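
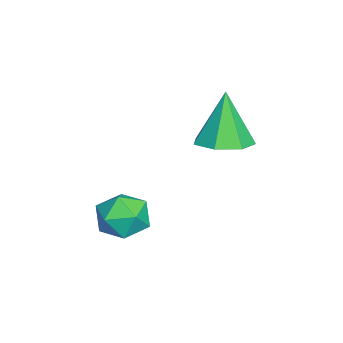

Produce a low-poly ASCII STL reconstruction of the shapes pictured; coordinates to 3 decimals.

solid 
facet normal -0.407 0.912 -0.045
outer loop
vertex 3.971 1.626 -1.791
vertex 3.26 1.309 -1.791
vertex 3.602 1.495 -1.118
endloop
endfacet
facet normal 0.218 0.929 0.300
outer loop
vertex 3.971 1.626 -1.791
vertex 3.602 1.495 -1.118
vertex 4.362 1.338 -1.183
endloop
endfacet
facet normal 0.721 0.678 -0.142
outer loop
vertex 3.971 1.626 -1.791
vertex 4.362 1.338 -1.183
vertex 4.488 1.054 -1.897
endloop
endfacet
facet normal 0.405 0.507 -0.760
outer loop
vertex 3.971 1.626 -1.791
vertex 4.488 1.054 -1.897
vertex 3.807 1.036 -2.272
endloop
endfacet
facet normal -0.291 0.652 -0.700
outer loop
vertex 3.971 1.626 -1.791
vertex 3.807 1.036 -2.272
vertex 3.26 1.309 -1.791
endloop
endfacet
facet normal 0.174 0.486 0.857
outer loop
vertex 4.362 1.338 -1.183
vertex 3.602 1.495 -1.118
vertex 3.893 0.844 -0.808
endloop
endfacet
facet normal -0.837 0.459 0.298
outer loop
vertex 3.602 1.495 -1.118
vertex 3.26 1.309 -1.791
vertex 3.212 0.826 -1.183
endloop
endfacet
facet normal -0.649 0.039 -0.760
outer loop
vertex 3.26 1.309 -1.791
vertex 3.807 1.036 -2.272
vertex 3.338 0.542 -1.897
endloop
endfacet
facet normal 0.477 -0.195 -0.857
outer loop
vertex 3.807 1.036 -2.272
vertex 4.488 1.054 -1.897
vertex 4.098 0.385 -1.962
endloop
endfacet
facet normal 0.987 0.081 0.142
outer loop
vertex 4.488 1.054 -1.897
vertex 4.362 1.338 -1.183
vertex 4.44 0.571 -1.289
endloop
endfacet
facet normal -0.405 -0.507 0.760
outer loop
vertex 3.729 0.254 -1.289
vertex 3.893 0.844 -0.808
vertex 3.212 0.826 -1.183
endloop
endfacet
facet normal -0.721 -0.678 0.142
outer loop
vertex 3.729 0.254 -1.289
vertex 3.212 0.826 -1.183
vertex 3.338 0.542 -1.897
endloop
endfacet
facet normal -0.218 -0.929 -0.300
outer loop
vertex 3.729 0.254 -1.289
vertex 3.338 0.542 -1.897
vertex 4.098 0.385 -1.962
endloop
endfacet
facet normal 0.407 -0.912 0.045
outer loop
vertex 3.729 0.254 -1.289
vertex 4.098 0.385 -1.962
vertex 4.44 0.571 -1.289
endloop
endfacet
facet normal 0.291 -0.652 0.700
outer loop
vertex 3.729 0.254 -1.289
vertex 4.44 0.571 -1.289
vertex 3.893 0.844 -0.808
endloop
endfacet
facet normal -0.477 0.195 0.857
outer loop
vertex 3.212 0.826 -1.183
vertex 3.893 0.844 -0.808
vertex 3.602 1.495 -1.118
endloop
endfacet
facet normal -0.987 -0.081 -0.142
outer loop
vertex 3.338 0.542 -1.897
vertex 3.212 0.826 -1.183
vertex 3.26 1.309 -1.791
endloop
endfacet
facet normal -0.174 -0.486 -0.857
outer loop
vertex 4.098 0.385 -1.962
vertex 3.338 0.542 -1.897
vertex 3.807 1.036 -2.272
endloop
endfacet
facet normal 0.837 -0.459 -0.298
outer loop
vertex 4.44 0.571 -1.289
vertex 4.098 0.385 -1.962
vertex 4.488 1.054 -1.897
endloop
endfacet
facet normal 0.649 -0.039 0.760
outer loop
vertex 3.893 0.844 -0.808
vertex 4.44 0.571 -1.289
vertex 4.362 1.338 -1.183
endloop
endfacet
facet normal 0.288 -0.000 -0.958
outer loop
vertex 3.055 3.122 0.53
vertex 2.306 3.291 0.305
vertex 2.899 3.797 0.483
endloop
endfacet
facet normal 0.736 0.215 0.642
outer loop
vertex 3.055 3.122 0.53
vertex 2.899 3.797 0.483
vertex 1.834 3.289 1.875
endloop
endfacet
facet normal 0.287 0.001 -0.958
outer loop
vertex 2.899 3.797 0.483
vertex 2.306 3.291 0.305
vertex 2.296 4.091 0.303
endloop
endfacet
facet normal 0.255 0.829 0.498
outer loop
vertex 2.899 3.797 0.483
vertex 2.296 4.091 0.303
vertex 1.834 3.289 1.875
endloop
endfacet
facet normal 0.289 0.001 -0.957
outer loop
vertex 2.296 4.091 0.303
vertex 2.306 3.291 0.305
vertex 1.701 3.782 0.123
endloop
endfacet
facet normal -0.507 0.819 0.269
outer loop
vertex 2.296 4.091 0.303
vertex 1.701 3.782 0.123
vertex 1.834 3.289 1.875
endloop
endfacet
facet normal 0.288 -0.000 -0.958
outer loop
vertex 1.701 3.782 0.123
vertex 2.306 3.291 0.305
vertex 1.561 3.103 0.081
endloop
endfacet
facet normal -0.973 0.193 0.128
outer loop
vertex 1.701 3.782 0.123
vertex 1.561 3.103 0.081
vertex 1.834 3.289 1.875
endloop
endfacet
facet normal 0.288 0.001 -0.958
outer loop
vertex 1.561 3.103 0.081
vertex 2.306 3.291 0.305
vertex 1.982 2.566 0.207
endloop
endfacet
facet normal -0.794 -0.580 0.181
outer loop
vertex 1.561 3.103 0.081
vertex 1.982 2.566 0.207
vertex 1.834 3.289 1.875
endloop
endfacet
facet normal 0.288 0.001 -0.958
outer loop
vertex 1.982 2.566 0.207
vertex 2.306 3.291 0.305
vertex 2.647 2.574 0.407
endloop
endfacet
facet normal -0.106 -0.916 0.388
outer loop
vertex 1.982 2.566 0.207
vertex 2.647 2.574 0.407
vertex 1.834 3.289 1.875
endloop
endfacet
facet normal 0.288 0.001 -0.958
outer loop
vertex 2.647 2.574 0.407
vertex 2.306 3.291 0.305
vertex 3.055 3.122 0.53
endloop
endfacet
facet normal 0.576 -0.562 0.593
outer loop
vertex 2.647 2.574 0.407
vertex 3.055 3.122 0.53
vertex 1.834 3.289 1.875
endloop
endfacet

endsolid


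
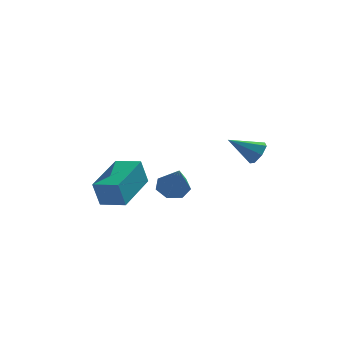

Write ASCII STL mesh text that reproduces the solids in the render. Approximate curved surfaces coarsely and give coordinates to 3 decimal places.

solid 
facet normal -0.866 0.465 -0.184
outer loop
vertex -3.727 1.312 -0.096
vertex -2.828 3.122 0.249
vertex -3.455 1.385 -1.19
endloop
endfacet
facet normal -0.439 -0.883 -0.168
outer loop
vertex -2.512 0.878 -0.989
vertex -3.727 1.312 -0.096
vertex -3.455 1.385 -1.19
endloop
endfacet
facet normal -0.866 0.465 -0.184
outer loop
vertex -3.455 1.385 -1.19
vertex -2.828 3.122 0.249
vertex -2.556 3.195 -0.845
endloop
endfacet
facet normal 0.241 0.065 -0.968
outer loop
vertex -2.556 3.195 -0.845
vertex -2.512 0.878 -0.989
vertex -3.455 1.385 -1.19
endloop
endfacet
facet normal -0.241 -0.065 0.968
outer loop
vertex -3.727 1.312 -0.096
vertex -1.885 2.615 0.45
vertex -2.828 3.122 0.249
endloop
endfacet
facet normal -0.439 -0.883 -0.168
outer loop
vertex -2.784 0.805 0.105
vertex -3.727 1.312 -0.096
vertex -2.512 0.878 -0.989
endloop
endfacet
facet normal -0.241 -0.065 0.968
outer loop
vertex -2.784 0.805 0.105
vertex -1.885 2.615 0.45
vertex -3.727 1.312 -0.096
endloop
endfacet
facet normal 0.439 0.883 0.168
outer loop
vertex -2.828 3.122 0.249
vertex -1.885 2.615 0.45
vertex -2.556 3.195 -0.845
endloop
endfacet
facet normal 0.241 0.065 -0.968
outer loop
vertex -1.613 2.688 -0.644
vertex -2.512 0.878 -0.989
vertex -2.556 3.195 -0.845
endloop
endfacet
facet normal 0.439 0.883 0.168
outer loop
vertex -2.556 3.195 -0.845
vertex -1.885 2.615 0.45
vertex -1.613 2.688 -0.644
endloop
endfacet
facet normal 0.866 -0.465 0.184
outer loop
vertex -1.613 2.688 -0.644
vertex -2.784 0.805 0.105
vertex -2.512 0.878 -0.989
endloop
endfacet
facet normal 0.866 -0.465 0.184
outer loop
vertex -1.885 2.615 0.45
vertex -2.784 0.805 0.105
vertex -1.613 2.688 -0.644
endloop
endfacet
facet normal -0.124 0.559 -0.820
outer loop
vertex -0.333 0.131 0.721
vertex -0.822 -0.266 0.524
vertex -0.858 0.276 0.899
endloop
endfacet
facet normal 0.400 0.524 0.752
outer loop
vertex -0.333 0.131 0.721
vertex -0.858 0.276 0.899
vertex -0.638 -1.094 1.736
endloop
endfacet
facet normal -0.124 0.559 -0.820
outer loop
vertex -0.858 0.276 0.899
vertex -0.822 -0.266 0.524
vertex -1.356 0.013 0.795
endloop
endfacet
facet normal -0.397 0.431 0.810
outer loop
vertex -0.858 0.276 0.899
vertex -1.356 0.013 0.795
vertex -0.638 -1.094 1.736
endloop
endfacet
facet normal -0.124 0.559 -0.820
outer loop
vertex -1.356 0.013 0.795
vertex -0.822 -0.266 0.524
vertex -1.452 -0.46 0.487
endloop
endfacet
facet normal -0.861 -0.143 0.488
outer loop
vertex -1.356 0.013 0.795
vertex -1.452 -0.46 0.487
vertex -0.638 -1.094 1.736
endloop
endfacet
facet normal -0.124 0.560 -0.819
outer loop
vertex -1.452 -0.46 0.487
vertex -0.822 -0.266 0.524
vertex -1.074 -0.787 0.206
endloop
endfacet
facet normal -0.642 -0.767 0.029
outer loop
vertex -1.452 -0.46 0.487
vertex -1.074 -0.787 0.206
vertex -0.638 -1.094 1.736
endloop
endfacet
facet normal -0.124 0.560 -0.819
outer loop
vertex -1.074 -0.787 0.206
vertex -0.822 -0.266 0.524
vertex -0.507 -0.721 0.165
endloop
endfacet
facet normal 0.097 -0.970 -0.222
outer loop
vertex -1.074 -0.787 0.206
vertex -0.507 -0.721 0.165
vertex -0.638 -1.094 1.736
endloop
endfacet
facet normal -0.125 0.560 -0.819
outer loop
vertex -0.507 -0.721 0.165
vertex -0.822 -0.266 0.524
vertex -0.177 -0.312 0.394
endloop
endfacet
facet normal 0.796 -0.600 -0.076
outer loop
vertex -0.507 -0.721 0.165
vertex -0.177 -0.312 0.394
vertex -0.638 -1.094 1.736
endloop
endfacet
facet normal -0.125 0.560 -0.819
outer loop
vertex -0.177 -0.312 0.394
vertex -0.822 -0.266 0.524
vertex -0.333 0.131 0.721
endloop
endfacet
facet normal 0.932 0.064 0.357
outer loop
vertex -0.177 -0.312 0.394
vertex -0.333 0.131 0.721
vertex -0.638 -1.094 1.736
endloop
endfacet
facet normal 0.845 -0.033 -0.533
outer loop
vertex 2.398 -1.637 3.143
vertex 2.127 -1.451 2.702
vertex 2.385 -1.163 3.093
endloop
endfacet
facet normal 0.189 0.108 0.976
outer loop
vertex 2.398 -1.637 3.143
vertex 2.385 -1.163 3.093
vertex 1.053 -1.409 3.378
endloop
endfacet
facet normal 0.846 -0.034 -0.533
outer loop
vertex 2.385 -1.163 3.093
vertex 2.127 -1.451 2.702
vertex 2.178 -0.906 2.748
endloop
endfacet
facet normal -0.018 0.797 0.604
outer loop
vertex 2.385 -1.163 3.093
vertex 2.178 -0.906 2.748
vertex 1.053 -1.409 3.378
endloop
endfacet
facet normal 0.846 -0.034 -0.532
outer loop
vertex 2.178 -0.906 2.748
vertex 2.127 -1.451 2.702
vertex 1.933 -1.059 2.368
endloop
endfacet
facet normal -0.442 0.894 -0.075
outer loop
vertex 2.178 -0.906 2.748
vertex 1.933 -1.059 2.368
vertex 1.053 -1.409 3.378
endloop
endfacet
facet normal 0.846 -0.035 -0.532
outer loop
vertex 1.933 -1.059 2.368
vertex 2.127 -1.451 2.702
vertex 1.834 -1.508 2.24
endloop
endfacet
facet normal -0.766 0.327 -0.554
outer loop
vertex 1.933 -1.059 2.368
vertex 1.834 -1.508 2.24
vertex 1.053 -1.409 3.378
endloop
endfacet
facet normal 0.846 -0.033 -0.532
outer loop
vertex 1.834 -1.508 2.24
vertex 2.127 -1.451 2.702
vertex 1.956 -1.914 2.459
endloop
endfacet
facet normal -0.744 -0.476 -0.469
outer loop
vertex 1.834 -1.508 2.24
vertex 1.956 -1.914 2.459
vertex 1.053 -1.409 3.378
endloop
endfacet
facet normal 0.846 -0.033 -0.533
outer loop
vertex 1.956 -1.914 2.459
vertex 2.127 -1.451 2.702
vertex 2.207 -1.972 2.861
endloop
endfacet
facet normal -0.394 -0.912 0.114
outer loop
vertex 1.956 -1.914 2.459
vertex 2.207 -1.972 2.861
vertex 1.053 -1.409 3.378
endloop
endfacet
facet normal 0.845 -0.033 -0.533
outer loop
vertex 2.207 -1.972 2.861
vertex 2.127 -1.451 2.702
vertex 2.398 -1.637 3.143
endloop
endfacet
facet normal 0.022 -0.651 0.759
outer loop
vertex 2.207 -1.972 2.861
vertex 2.398 -1.637 3.143
vertex 1.053 -1.409 3.378
endloop
endfacet

endsolid


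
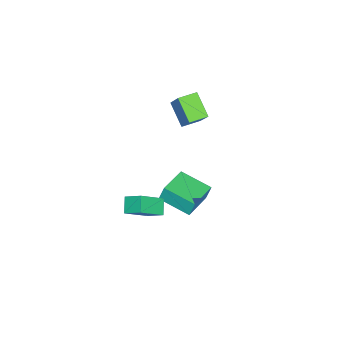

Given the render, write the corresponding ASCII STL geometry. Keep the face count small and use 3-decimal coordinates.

solid 
facet normal -0.679 0.729 0.087
outer loop
vertex -5.066 -0.733 3.444
vertex -4.001 0.07 5.027
vertex -4.186 0.214 2.371
endloop
endfacet
facet normal -0.515 -0.388 -0.765
outer loop
vertex -3.419 -0.61 2.273
vertex -5.066 -0.733 3.444
vertex -4.186 0.214 2.371
endloop
endfacet
facet normal -0.679 0.729 0.087
outer loop
vertex -4.186 0.214 2.371
vertex -4.001 0.07 5.027
vertex -3.121 1.017 3.954
endloop
endfacet
facet normal 0.524 0.564 -0.638
outer loop
vertex -3.121 1.017 3.954
vertex -3.419 -0.61 2.273
vertex -4.186 0.214 2.371
endloop
endfacet
facet normal -0.524 -0.564 0.638
outer loop
vertex -5.066 -0.733 3.444
vertex -3.234 -0.754 4.929
vertex -4.001 0.07 5.027
endloop
endfacet
facet normal -0.515 -0.388 -0.765
outer loop
vertex -4.299 -1.557 3.346
vertex -5.066 -0.733 3.444
vertex -3.419 -0.61 2.273
endloop
endfacet
facet normal -0.524 -0.564 0.638
outer loop
vertex -4.299 -1.557 3.346
vertex -3.234 -0.754 4.929
vertex -5.066 -0.733 3.444
endloop
endfacet
facet normal 0.515 0.388 0.765
outer loop
vertex -4.001 0.07 5.027
vertex -3.234 -0.754 4.929
vertex -3.121 1.017 3.954
endloop
endfacet
facet normal 0.524 0.564 -0.638
outer loop
vertex -2.354 0.193 3.856
vertex -3.419 -0.61 2.273
vertex -3.121 1.017 3.954
endloop
endfacet
facet normal 0.515 0.388 0.765
outer loop
vertex -3.121 1.017 3.954
vertex -3.234 -0.754 4.929
vertex -2.354 0.193 3.856
endloop
endfacet
facet normal 0.679 -0.729 -0.087
outer loop
vertex -2.354 0.193 3.856
vertex -4.299 -1.557 3.346
vertex -3.419 -0.61 2.273
endloop
endfacet
facet normal 0.679 -0.729 -0.087
outer loop
vertex -3.234 -0.754 4.929
vertex -4.299 -1.557 3.346
vertex -2.354 0.193 3.856
endloop
endfacet
facet normal -0.979 0.147 -0.139
outer loop
vertex -2.173 -0.208 -0.505
vertex -1.82 1.663 -1.011
vertex -2.078 -0.487 -1.471
endloop
endfacet
facet normal -0.179 -0.950 0.257
outer loop
vertex -0.1 -0.783 -1.189
vertex -2.173 -0.208 -0.505
vertex -2.078 -0.487 -1.471
endloop
endfacet
facet normal -0.979 0.147 -0.139
outer loop
vertex -2.078 -0.487 -1.471
vertex -1.82 1.663 -1.011
vertex -1.725 1.385 -1.977
endloop
endfacet
facet normal 0.095 -0.276 -0.956
outer loop
vertex -1.725 1.385 -1.977
vertex -0.1 -0.783 -1.189
vertex -2.078 -0.487 -1.471
endloop
endfacet
facet normal -0.095 0.277 0.956
outer loop
vertex -2.173 -0.208 -0.505
vertex 0.158 1.367 -0.729
vertex -1.82 1.663 -1.011
endloop
endfacet
facet normal -0.179 -0.950 0.256
outer loop
vertex -0.195 -0.505 -0.223
vertex -2.173 -0.208 -0.505
vertex -0.1 -0.783 -1.189
endloop
endfacet
facet normal -0.095 0.276 0.956
outer loop
vertex -0.195 -0.505 -0.223
vertex 0.158 1.367 -0.729
vertex -2.173 -0.208 -0.505
endloop
endfacet
facet normal 0.179 0.950 -0.256
outer loop
vertex -1.82 1.663 -1.011
vertex 0.158 1.367 -0.729
vertex -1.725 1.385 -1.977
endloop
endfacet
facet normal 0.095 -0.277 -0.956
outer loop
vertex 0.253 1.088 -1.695
vertex -0.1 -0.783 -1.189
vertex -1.725 1.385 -1.977
endloop
endfacet
facet normal 0.179 0.950 -0.257
outer loop
vertex -1.725 1.385 -1.977
vertex 0.158 1.367 -0.729
vertex 0.253 1.088 -1.695
endloop
endfacet
facet normal 0.979 -0.147 0.139
outer loop
vertex 0.253 1.088 -1.695
vertex -0.195 -0.505 -0.223
vertex -0.1 -0.783 -1.189
endloop
endfacet
facet normal 0.979 -0.147 0.139
outer loop
vertex 0.158 1.367 -0.729
vertex -0.195 -0.505 -0.223
vertex 0.253 1.088 -1.695
endloop
endfacet
facet normal -0.648 0.445 -0.618
outer loop
vertex 1.961 0.24 1.205
vertex 2.727 0.482 0.576
vertex 1.821 -0.71 0.668
endloop
endfacet
facet normal -0.751 -0.238 0.616
outer loop
vertex 3.033 -1.542 1.824
vertex 1.961 0.24 1.205
vertex 1.821 -0.71 0.668
endloop
endfacet
facet normal -0.648 0.445 -0.618
outer loop
vertex 1.821 -0.71 0.668
vertex 2.727 0.482 0.576
vertex 2.587 -0.467 0.039
endloop
endfacet
facet normal -0.127 -0.863 -0.488
outer loop
vertex 2.587 -0.467 0.039
vertex 3.033 -1.542 1.824
vertex 1.821 -0.71 0.668
endloop
endfacet
facet normal 0.128 0.864 0.488
outer loop
vertex 1.961 0.24 1.205
vertex 3.939 -0.35 1.732
vertex 2.727 0.482 0.576
endloop
endfacet
facet normal -0.751 -0.238 0.616
outer loop
vertex 3.173 -0.593 2.361
vertex 1.961 0.24 1.205
vertex 3.033 -1.542 1.824
endloop
endfacet
facet normal 0.127 0.863 0.489
outer loop
vertex 3.173 -0.593 2.361
vertex 3.939 -0.35 1.732
vertex 1.961 0.24 1.205
endloop
endfacet
facet normal 0.751 0.238 -0.616
outer loop
vertex 2.727 0.482 0.576
vertex 3.939 -0.35 1.732
vertex 2.587 -0.467 0.039
endloop
endfacet
facet normal -0.128 -0.863 -0.488
outer loop
vertex 3.799 -1.3 1.195
vertex 3.033 -1.542 1.824
vertex 2.587 -0.467 0.039
endloop
endfacet
facet normal 0.751 0.238 -0.616
outer loop
vertex 2.587 -0.467 0.039
vertex 3.939 -0.35 1.732
vertex 3.799 -1.3 1.195
endloop
endfacet
facet normal 0.648 -0.445 0.618
outer loop
vertex 3.799 -1.3 1.195
vertex 3.173 -0.593 2.361
vertex 3.033 -1.542 1.824
endloop
endfacet
facet normal 0.648 -0.445 0.618
outer loop
vertex 3.939 -0.35 1.732
vertex 3.173 -0.593 2.361
vertex 3.799 -1.3 1.195
endloop
endfacet

endsolid


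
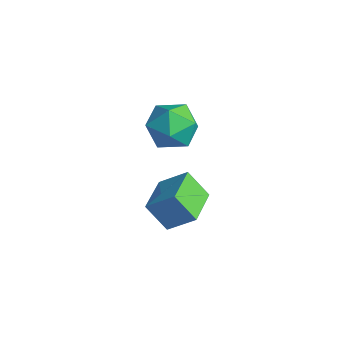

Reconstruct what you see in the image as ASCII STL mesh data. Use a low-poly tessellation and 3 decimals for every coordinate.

solid 
facet normal -0.536 -0.333 0.776
outer loop
vertex -2.077 0.942 -0.821
vertex -3.165 2.328 -0.978
vertex -2.921 0.176 -1.733
endloop
endfacet
facet normal 0.615 -0.783 0.089
outer loop
vertex -2.155 0.652 -2.842
vertex -2.077 0.942 -0.821
vertex -2.921 0.176 -1.733
endloop
endfacet
facet normal -0.536 -0.333 0.776
outer loop
vertex -2.921 0.176 -1.733
vertex -3.165 2.328 -0.978
vertex -4.01 1.562 -1.89
endloop
endfacet
facet normal -0.578 -0.525 -0.625
outer loop
vertex -4.01 1.562 -1.89
vertex -2.155 0.652 -2.842
vertex -2.921 0.176 -1.733
endloop
endfacet
facet normal 0.578 0.525 0.625
outer loop
vertex -2.077 0.942 -0.821
vertex -2.399 2.804 -2.087
vertex -3.165 2.328 -0.978
endloop
endfacet
facet normal 0.615 -0.784 0.089
outer loop
vertex -1.31 1.418 -1.93
vertex -2.077 0.942 -0.821
vertex -2.155 0.652 -2.842
endloop
endfacet
facet normal 0.578 0.525 0.625
outer loop
vertex -1.31 1.418 -1.93
vertex -2.399 2.804 -2.087
vertex -2.077 0.942 -0.821
endloop
endfacet
facet normal -0.615 0.784 -0.088
outer loop
vertex -3.165 2.328 -0.978
vertex -2.399 2.804 -2.087
vertex -4.01 1.562 -1.89
endloop
endfacet
facet normal -0.578 -0.525 -0.625
outer loop
vertex -3.243 2.038 -2.999
vertex -2.155 0.652 -2.842
vertex -4.01 1.562 -1.89
endloop
endfacet
facet normal -0.615 0.784 -0.089
outer loop
vertex -4.01 1.562 -1.89
vertex -2.399 2.804 -2.087
vertex -3.243 2.038 -2.999
endloop
endfacet
facet normal 0.536 0.333 -0.776
outer loop
vertex -3.243 2.038 -2.999
vertex -1.31 1.418 -1.93
vertex -2.155 0.652 -2.842
endloop
endfacet
facet normal 0.536 0.333 -0.776
outer loop
vertex -2.399 2.804 -2.087
vertex -1.31 1.418 -1.93
vertex -3.243 2.038 -2.999
endloop
endfacet
facet normal -0.446 0.229 0.865
outer loop
vertex -3.506 2.488 2.909
vertex -4.198 1.567 2.796
vertex -3.185 1.466 3.345
endloop
endfacet
facet normal 0.236 0.443 0.865
outer loop
vertex -3.506 2.488 2.909
vertex -3.185 1.466 3.345
vertex -2.413 2.129 2.795
endloop
endfacet
facet normal 0.326 0.891 0.317
outer loop
vertex -3.506 2.488 2.909
vertex -2.413 2.129 2.795
vertex -2.948 2.64 1.907
endloop
endfacet
facet normal -0.300 0.954 -0.022
outer loop
vertex -3.506 2.488 2.909
vertex -2.948 2.64 1.907
vertex -4.052 2.293 1.907
endloop
endfacet
facet normal -0.776 0.545 0.317
outer loop
vertex -3.506 2.488 2.909
vertex -4.052 2.293 1.907
vertex -4.198 1.567 2.796
endloop
endfacet
facet normal 0.646 -0.128 0.752
outer loop
vertex -2.413 2.129 2.795
vertex -3.185 1.466 3.345
vertex -2.428 0.987 2.613
endloop
endfacet
facet normal -0.455 -0.476 0.753
outer loop
vertex -3.185 1.466 3.345
vertex -4.198 1.567 2.796
vertex -3.532 0.64 2.613
endloop
endfacet
facet normal -0.990 0.034 -0.135
outer loop
vertex -4.198 1.567 2.796
vertex -4.052 2.293 1.907
vertex -4.067 1.151 1.725
endloop
endfacet
facet normal -0.219 0.697 -0.683
outer loop
vertex -4.052 2.293 1.907
vertex -2.948 2.64 1.907
vertex -3.295 1.814 1.175
endloop
endfacet
facet normal 0.792 0.596 -0.134
outer loop
vertex -2.948 2.64 1.907
vertex -2.413 2.129 2.795
vertex -2.282 1.713 1.724
endloop
endfacet
facet normal 0.300 -0.954 0.022
outer loop
vertex -2.974 0.792 1.611
vertex -2.428 0.987 2.613
vertex -3.532 0.64 2.613
endloop
endfacet
facet normal -0.326 -0.891 -0.317
outer loop
vertex -2.974 0.792 1.611
vertex -3.532 0.64 2.613
vertex -4.067 1.151 1.725
endloop
endfacet
facet normal -0.236 -0.443 -0.865
outer loop
vertex -2.974 0.792 1.611
vertex -4.067 1.151 1.725
vertex -3.295 1.814 1.175
endloop
endfacet
facet normal 0.446 -0.229 -0.865
outer loop
vertex -2.974 0.792 1.611
vertex -3.295 1.814 1.175
vertex -2.282 1.713 1.724
endloop
endfacet
facet normal 0.776 -0.545 -0.317
outer loop
vertex -2.974 0.792 1.611
vertex -2.282 1.713 1.724
vertex -2.428 0.987 2.613
endloop
endfacet
facet normal 0.219 -0.697 0.683
outer loop
vertex -3.532 0.64 2.613
vertex -2.428 0.987 2.613
vertex -3.185 1.466 3.345
endloop
endfacet
facet normal -0.792 -0.596 0.134
outer loop
vertex -4.067 1.151 1.725
vertex -3.532 0.64 2.613
vertex -4.198 1.567 2.796
endloop
endfacet
facet normal -0.646 0.128 -0.752
outer loop
vertex -3.295 1.814 1.175
vertex -4.067 1.151 1.725
vertex -4.052 2.293 1.907
endloop
endfacet
facet normal 0.455 0.476 -0.753
outer loop
vertex -2.282 1.713 1.724
vertex -3.295 1.814 1.175
vertex -2.948 2.64 1.907
endloop
endfacet
facet normal 0.990 -0.034 0.135
outer loop
vertex -2.428 0.987 2.613
vertex -2.282 1.713 1.724
vertex -2.413 2.129 2.795
endloop
endfacet

endsolid


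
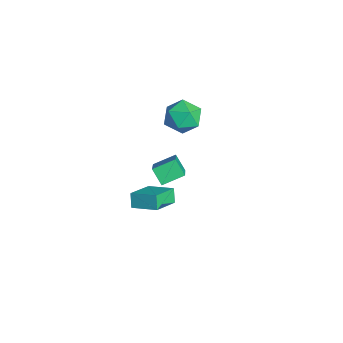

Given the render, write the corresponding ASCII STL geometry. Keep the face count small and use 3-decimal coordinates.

solid 
facet normal -0.514 0.084 0.854
outer loop
vertex -0.433 -1.313 -2.375
vertex 0.533 -0.182 -1.904
vertex -1.501 -0.081 -3.139
endloop
endfacet
facet normal -0.620 -0.724 -0.302
outer loop
vertex -1.033 -0.158 -3.916
vertex -0.433 -1.313 -2.375
vertex -1.501 -0.081 -3.139
endloop
endfacet
facet normal -0.514 0.084 0.854
outer loop
vertex -1.501 -0.081 -3.139
vertex 0.533 -0.182 -1.904
vertex -0.534 1.049 -2.668
endloop
endfacet
facet normal -0.593 0.684 -0.425
outer loop
vertex -0.534 1.049 -2.668
vertex -1.033 -0.158 -3.916
vertex -1.501 -0.081 -3.139
endloop
endfacet
facet normal 0.593 -0.684 0.425
outer loop
vertex -0.433 -1.313 -2.375
vertex 1.001 -0.259 -2.681
vertex 0.533 -0.182 -1.904
endloop
endfacet
facet normal -0.620 -0.724 -0.302
outer loop
vertex 0.034 -1.389 -3.152
vertex -0.433 -1.313 -2.375
vertex -1.033 -0.158 -3.916
endloop
endfacet
facet normal 0.593 -0.684 0.424
outer loop
vertex 0.034 -1.389 -3.152
vertex 1.001 -0.259 -2.681
vertex -0.433 -1.313 -2.375
endloop
endfacet
facet normal 0.620 0.724 0.302
outer loop
vertex 0.533 -0.182 -1.904
vertex 1.001 -0.259 -2.681
vertex -0.534 1.049 -2.668
endloop
endfacet
facet normal -0.594 0.684 -0.424
outer loop
vertex -0.067 0.973 -3.445
vertex -1.033 -0.158 -3.916
vertex -0.534 1.049 -2.668
endloop
endfacet
facet normal 0.620 0.724 0.302
outer loop
vertex -0.534 1.049 -2.668
vertex 1.001 -0.259 -2.681
vertex -0.067 0.973 -3.445
endloop
endfacet
facet normal 0.514 -0.084 -0.853
outer loop
vertex -0.067 0.973 -3.445
vertex 0.034 -1.389 -3.152
vertex -1.033 -0.158 -3.916
endloop
endfacet
facet normal 0.514 -0.084 -0.854
outer loop
vertex 1.001 -0.259 -2.681
vertex 0.034 -1.389 -3.152
vertex -0.067 0.973 -3.445
endloop
endfacet
facet normal -0.645 -0.293 0.706
outer loop
vertex 4.152 -0.118 4.671
vertex 2.548 0.33 3.391
vertex 4.187 -1.292 4.215
endloop
endfacet
facet normal 0.763 -0.214 0.610
outer loop
vertex 4.852 -0.99 3.489
vertex 4.152 -0.118 4.671
vertex 4.187 -1.292 4.215
endloop
endfacet
facet normal -0.645 -0.294 0.705
outer loop
vertex 4.187 -1.292 4.215
vertex 2.548 0.33 3.391
vertex 2.584 -0.844 2.935
endloop
endfacet
facet normal 0.028 -0.932 -0.362
outer loop
vertex 2.584 -0.844 2.935
vertex 4.852 -0.99 3.489
vertex 4.187 -1.292 4.215
endloop
endfacet
facet normal -0.028 0.932 0.362
outer loop
vertex 4.152 -0.118 4.671
vertex 3.213 0.632 2.665
vertex 2.548 0.33 3.391
endloop
endfacet
facet normal 0.763 -0.213 0.610
outer loop
vertex 4.816 0.184 3.945
vertex 4.152 -0.118 4.671
vertex 4.852 -0.99 3.489
endloop
endfacet
facet normal -0.028 0.932 0.362
outer loop
vertex 4.816 0.184 3.945
vertex 3.213 0.632 2.665
vertex 4.152 -0.118 4.671
endloop
endfacet
facet normal -0.763 0.214 -0.610
outer loop
vertex 2.548 0.33 3.391
vertex 3.213 0.632 2.665
vertex 2.584 -0.844 2.935
endloop
endfacet
facet normal 0.028 -0.932 -0.362
outer loop
vertex 3.248 -0.542 2.209
vertex 4.852 -0.99 3.489
vertex 2.584 -0.844 2.935
endloop
endfacet
facet normal -0.764 0.214 -0.609
outer loop
vertex 2.584 -0.844 2.935
vertex 3.213 0.632 2.665
vertex 3.248 -0.542 2.209
endloop
endfacet
facet normal 0.645 0.294 -0.705
outer loop
vertex 3.248 -0.542 2.209
vertex 4.816 0.184 3.945
vertex 4.852 -0.99 3.489
endloop
endfacet
facet normal 0.645 0.293 -0.705
outer loop
vertex 3.213 0.632 2.665
vertex 4.816 0.184 3.945
vertex 3.248 -0.542 2.209
endloop
endfacet
facet normal -0.427 0.892 -0.151
outer loop
vertex -2.746 2.886 0.573
vertex -3.607 2.592 1.27
vertex -2.677 3.109 1.695
endloop
endfacet
facet normal 0.283 0.937 -0.204
outer loop
vertex -2.746 2.886 0.573
vertex -2.677 3.109 1.695
vertex -1.761 2.71 1.133
endloop
endfacet
facet normal 0.495 0.490 -0.717
outer loop
vertex -2.746 2.886 0.573
vertex -1.761 2.71 1.133
vertex -2.126 1.947 0.36
endloop
endfacet
facet normal -0.084 0.167 -0.982
outer loop
vertex -2.746 2.886 0.573
vertex -2.126 1.947 0.36
vertex -3.266 1.873 0.445
endloop
endfacet
facet normal -0.654 0.416 -0.632
outer loop
vertex -2.746 2.886 0.573
vertex -3.266 1.873 0.445
vertex -3.607 2.592 1.27
endloop
endfacet
facet normal 0.565 0.714 0.413
outer loop
vertex -1.761 2.71 1.133
vertex -2.677 3.109 1.695
vertex -2.014 2.307 2.175
endloop
endfacet
facet normal -0.584 0.640 0.499
outer loop
vertex -2.677 3.109 1.695
vertex -3.607 2.592 1.27
vertex -3.154 2.233 2.26
endloop
endfacet
facet normal -0.951 -0.129 -0.281
outer loop
vertex -3.607 2.592 1.27
vertex -3.266 1.873 0.445
vertex -3.519 1.47 1.487
endloop
endfacet
facet normal -0.029 -0.531 -0.847
outer loop
vertex -3.266 1.873 0.445
vertex -2.126 1.947 0.36
vertex -2.603 1.071 0.925
endloop
endfacet
facet normal 0.908 -0.010 -0.419
outer loop
vertex -2.126 1.947 0.36
vertex -1.761 2.71 1.133
vertex -1.673 1.588 1.35
endloop
endfacet
facet normal 0.084 -0.167 0.982
outer loop
vertex -2.534 1.294 2.047
vertex -2.014 2.307 2.175
vertex -3.154 2.233 2.26
endloop
endfacet
facet normal -0.495 -0.490 0.717
outer loop
vertex -2.534 1.294 2.047
vertex -3.154 2.233 2.26
vertex -3.519 1.47 1.487
endloop
endfacet
facet normal -0.283 -0.937 0.204
outer loop
vertex -2.534 1.294 2.047
vertex -3.519 1.47 1.487
vertex -2.603 1.071 0.925
endloop
endfacet
facet normal 0.427 -0.892 0.151
outer loop
vertex -2.534 1.294 2.047
vertex -2.603 1.071 0.925
vertex -1.673 1.588 1.35
endloop
endfacet
facet normal 0.654 -0.416 0.632
outer loop
vertex -2.534 1.294 2.047
vertex -1.673 1.588 1.35
vertex -2.014 2.307 2.175
endloop
endfacet
facet normal 0.029 0.531 0.847
outer loop
vertex -3.154 2.233 2.26
vertex -2.014 2.307 2.175
vertex -2.677 3.109 1.695
endloop
endfacet
facet normal -0.908 0.010 0.419
outer loop
vertex -3.519 1.47 1.487
vertex -3.154 2.233 2.26
vertex -3.607 2.592 1.27
endloop
endfacet
facet normal -0.565 -0.714 -0.413
outer loop
vertex -2.603 1.071 0.925
vertex -3.519 1.47 1.487
vertex -3.266 1.873 0.445
endloop
endfacet
facet normal 0.584 -0.640 -0.499
outer loop
vertex -1.673 1.588 1.35
vertex -2.603 1.071 0.925
vertex -2.126 1.947 0.36
endloop
endfacet
facet normal 0.951 0.129 0.281
outer loop
vertex -2.014 2.307 2.175
vertex -1.673 1.588 1.35
vertex -1.761 2.71 1.133
endloop
endfacet

endsolid


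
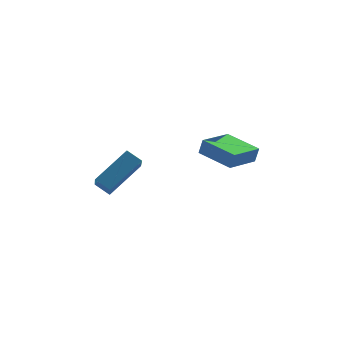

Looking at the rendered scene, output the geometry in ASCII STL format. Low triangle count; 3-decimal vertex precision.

solid 
facet normal -0.615 0.781 0.109
outer loop
vertex 0.733 3.978 -0.555
vertex 2.103 5.112 -0.941
vertex 0.541 3.938 -1.351
endloop
endfacet
facet normal -0.752 -0.623 0.213
outer loop
vertex 1.717 2.448 -1.559
vertex 0.733 3.978 -0.555
vertex 0.541 3.938 -1.351
endloop
endfacet
facet normal -0.615 0.780 0.110
outer loop
vertex 0.541 3.938 -1.351
vertex 2.103 5.112 -0.941
vertex 1.911 5.073 -1.737
endloop
endfacet
facet normal -0.233 -0.049 -0.971
outer loop
vertex 1.911 5.073 -1.737
vertex 1.717 2.448 -1.559
vertex 0.541 3.938 -1.351
endloop
endfacet
facet normal 0.233 0.049 0.971
outer loop
vertex 0.733 3.978 -0.555
vertex 3.279 3.622 -1.149
vertex 2.103 5.112 -0.941
endloop
endfacet
facet normal -0.753 -0.623 0.212
outer loop
vertex 1.909 2.487 -0.763
vertex 0.733 3.978 -0.555
vertex 1.717 2.448 -1.559
endloop
endfacet
facet normal 0.233 0.049 0.971
outer loop
vertex 1.909 2.487 -0.763
vertex 3.279 3.622 -1.149
vertex 0.733 3.978 -0.555
endloop
endfacet
facet normal 0.752 0.624 -0.212
outer loop
vertex 2.103 5.112 -0.941
vertex 3.279 3.622 -1.149
vertex 1.911 5.073 -1.737
endloop
endfacet
facet normal -0.233 -0.049 -0.971
outer loop
vertex 3.087 3.582 -1.945
vertex 1.717 2.448 -1.559
vertex 1.911 5.073 -1.737
endloop
endfacet
facet normal 0.753 0.623 -0.213
outer loop
vertex 1.911 5.073 -1.737
vertex 3.279 3.622 -1.149
vertex 3.087 3.582 -1.945
endloop
endfacet
facet normal 0.615 -0.781 -0.110
outer loop
vertex 3.087 3.582 -1.945
vertex 1.909 2.487 -0.763
vertex 1.717 2.448 -1.559
endloop
endfacet
facet normal 0.616 -0.780 -0.109
outer loop
vertex 3.279 3.622 -1.149
vertex 1.909 2.487 -0.763
vertex 3.087 3.582 -1.945
endloop
endfacet
facet normal -0.721 -0.419 -0.553
outer loop
vertex -3.727 2.317 -2.404
vertex -4.348 2.781 -1.946
vertex -3.601 3.626 -3.559
endloop
endfacet
facet normal 0.690 -0.515 -0.508
outer loop
vertex -2.032 4.539 -2.354
vertex -3.727 2.317 -2.404
vertex -3.601 3.626 -3.559
endloop
endfacet
facet normal -0.720 -0.419 -0.553
outer loop
vertex -3.601 3.626 -3.559
vertex -4.348 2.781 -1.946
vertex -4.222 4.089 -3.102
endloop
endfacet
facet normal 0.072 0.748 -0.660
outer loop
vertex -4.222 4.089 -3.102
vertex -2.032 4.539 -2.354
vertex -3.601 3.626 -3.559
endloop
endfacet
facet normal -0.072 -0.748 0.660
outer loop
vertex -3.727 2.317 -2.404
vertex -2.779 3.694 -0.741
vertex -4.348 2.781 -1.946
endloop
endfacet
facet normal 0.690 -0.515 -0.508
outer loop
vertex -2.158 3.231 -1.198
vertex -3.727 2.317 -2.404
vertex -2.032 4.539 -2.354
endloop
endfacet
facet normal -0.072 -0.748 0.660
outer loop
vertex -2.158 3.231 -1.198
vertex -2.779 3.694 -0.741
vertex -3.727 2.317 -2.404
endloop
endfacet
facet normal -0.690 0.515 0.508
outer loop
vertex -4.348 2.781 -1.946
vertex -2.779 3.694 -0.741
vertex -4.222 4.089 -3.102
endloop
endfacet
facet normal 0.072 0.748 -0.660
outer loop
vertex -2.653 5.003 -1.896
vertex -2.032 4.539 -2.354
vertex -4.222 4.089 -3.102
endloop
endfacet
facet normal -0.690 0.515 0.508
outer loop
vertex -4.222 4.089 -3.102
vertex -2.779 3.694 -0.741
vertex -2.653 5.003 -1.896
endloop
endfacet
facet normal 0.721 0.419 0.553
outer loop
vertex -2.653 5.003 -1.896
vertex -2.158 3.231 -1.198
vertex -2.032 4.539 -2.354
endloop
endfacet
facet normal 0.720 0.419 0.553
outer loop
vertex -2.779 3.694 -0.741
vertex -2.158 3.231 -1.198
vertex -2.653 5.003 -1.896
endloop
endfacet

endsolid


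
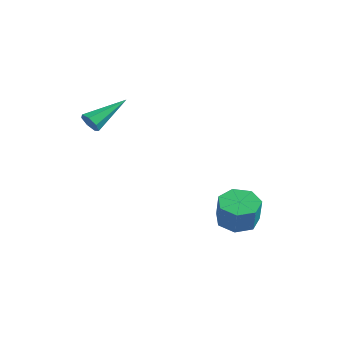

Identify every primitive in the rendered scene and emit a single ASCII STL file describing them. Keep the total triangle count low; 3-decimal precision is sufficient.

solid 
facet normal -0.200 -0.887 -0.416
outer loop
vertex -0.447 -0.693 2.316
vertex -0.898 -0.737 2.627
vertex -0.847 -0.514 2.127
endloop
endfacet
facet normal 0.541 0.478 -0.692
outer loop
vertex -0.447 -0.693 2.316
vertex -0.847 -0.514 2.127
vertex -0.502 1.017 3.453
endloop
endfacet
facet normal -0.199 -0.887 -0.416
outer loop
vertex -0.847 -0.514 2.127
vertex -0.898 -0.737 2.627
vertex -1.286 -0.503 2.314
endloop
endfacet
facet normal -0.279 0.664 -0.694
outer loop
vertex -0.847 -0.514 2.127
vertex -1.286 -0.503 2.314
vertex -0.502 1.017 3.453
endloop
endfacet
facet normal -0.198 -0.887 -0.417
outer loop
vertex -1.286 -0.503 2.314
vertex -0.898 -0.737 2.627
vertex -1.433 -0.669 2.737
endloop
endfacet
facet normal -0.854 0.512 -0.096
outer loop
vertex -1.286 -0.503 2.314
vertex -1.433 -0.669 2.737
vertex -0.502 1.017 3.453
endloop
endfacet
facet normal -0.198 -0.887 -0.417
outer loop
vertex -1.433 -0.669 2.737
vertex -0.898 -0.737 2.627
vertex -1.178 -0.886 3.077
endloop
endfacet
facet normal -0.748 0.138 0.649
outer loop
vertex -1.433 -0.669 2.737
vertex -1.178 -0.886 3.077
vertex -0.502 1.017 3.453
endloop
endfacet
facet normal -0.201 -0.886 -0.419
outer loop
vertex -1.178 -0.886 3.077
vertex -0.898 -0.737 2.627
vertex -0.712 -0.992 3.077
endloop
endfacet
facet normal -0.041 -0.180 0.983
outer loop
vertex -1.178 -0.886 3.077
vertex -0.712 -0.992 3.077
vertex -0.502 1.017 3.453
endloop
endfacet
facet normal -0.201 -0.886 -0.419
outer loop
vertex -0.712 -0.992 3.077
vertex -0.898 -0.737 2.627
vertex -0.387 -0.906 2.739
endloop
endfacet
facet normal 0.731 -0.199 0.653
outer loop
vertex -0.712 -0.992 3.077
vertex -0.387 -0.906 2.739
vertex -0.502 1.017 3.453
endloop
endfacet
facet normal -0.202 -0.886 -0.418
outer loop
vertex -0.387 -0.906 2.739
vertex -0.898 -0.737 2.627
vertex -0.447 -0.693 2.316
endloop
endfacet
facet normal 0.991 0.094 -0.093
outer loop
vertex -0.387 -0.906 2.739
vertex -0.447 -0.693 2.316
vertex -0.502 1.017 3.453
endloop
endfacet
facet normal -0.252 0.211 -0.944
outer loop
vertex 4.415 3.289 -3.36
vertex 3.522 3.351 -3.108
vertex 4.166 4.021 -3.13
endloop
endfacet
facet normal 0.917 0.364 -0.164
outer loop
vertex 4.415 3.289 -3.36
vertex 4.166 4.021 -3.13
vertex 4.751 3.008 -2.105
endloop
endfacet
facet normal 0.917 0.364 -0.164
outer loop
vertex 4.751 3.008 -2.105
vertex 4.166 4.021 -3.13
vertex 4.502 3.74 -1.874
endloop
endfacet
facet normal 0.253 -0.212 0.944
outer loop
vertex 4.751 3.008 -2.105
vertex 4.502 3.74 -1.874
vertex 3.858 3.069 -1.852
endloop
endfacet
facet normal -0.252 0.211 -0.944
outer loop
vertex 4.166 4.021 -3.13
vertex 3.522 3.351 -3.108
vertex 3.432 4.249 -2.883
endloop
endfacet
facet normal 0.331 0.936 0.121
outer loop
vertex 4.166 4.021 -3.13
vertex 3.432 4.249 -2.883
vertex 4.502 3.74 -1.874
endloop
endfacet
facet normal 0.330 0.936 0.122
outer loop
vertex 4.502 3.74 -1.874
vertex 3.432 4.249 -2.883
vertex 3.768 3.967 -1.627
endloop
endfacet
facet normal 0.252 -0.211 0.944
outer loop
vertex 4.502 3.74 -1.874
vertex 3.768 3.967 -1.627
vertex 3.858 3.069 -1.852
endloop
endfacet
facet normal -0.253 0.211 -0.944
outer loop
vertex 3.432 4.249 -2.883
vertex 3.522 3.351 -3.108
vertex 2.766 3.8 -2.805
endloop
endfacet
facet normal -0.505 0.804 0.315
outer loop
vertex 3.432 4.249 -2.883
vertex 2.766 3.8 -2.805
vertex 3.768 3.967 -1.627
endloop
endfacet
facet normal -0.505 0.804 0.315
outer loop
vertex 3.768 3.967 -1.627
vertex 2.766 3.8 -2.805
vertex 3.102 3.518 -1.549
endloop
endfacet
facet normal 0.253 -0.211 0.944
outer loop
vertex 3.768 3.967 -1.627
vertex 3.102 3.518 -1.549
vertex 3.858 3.069 -1.852
endloop
endfacet
facet normal -0.252 0.212 -0.944
outer loop
vertex 2.766 3.8 -2.805
vertex 3.522 3.351 -3.108
vertex 2.669 3.013 -2.956
endloop
endfacet
facet normal -0.960 0.066 0.272
outer loop
vertex 2.766 3.8 -2.805
vertex 2.669 3.013 -2.956
vertex 3.102 3.518 -1.549
endloop
endfacet
facet normal -0.960 0.066 0.272
outer loop
vertex 3.102 3.518 -1.549
vertex 2.669 3.013 -2.956
vertex 3.005 2.731 -1.7
endloop
endfacet
facet normal 0.252 -0.212 0.944
outer loop
vertex 3.102 3.518 -1.549
vertex 3.005 2.731 -1.7
vertex 3.858 3.069 -1.852
endloop
endfacet
facet normal -0.252 0.211 -0.944
outer loop
vertex 2.669 3.013 -2.956
vertex 3.522 3.351 -3.108
vertex 3.215 2.48 -3.221
endloop
endfacet
facet normal -0.693 -0.721 0.023
outer loop
vertex 2.669 3.013 -2.956
vertex 3.215 2.48 -3.221
vertex 3.005 2.731 -1.7
endloop
endfacet
facet normal -0.692 -0.721 0.023
outer loop
vertex 3.005 2.731 -1.7
vertex 3.215 2.48 -3.221
vertex 3.55 2.199 -1.965
endloop
endfacet
facet normal 0.252 -0.212 0.944
outer loop
vertex 3.005 2.731 -1.7
vertex 3.55 2.199 -1.965
vertex 3.858 3.069 -1.852
endloop
endfacet
facet normal -0.252 0.211 -0.944
outer loop
vertex 3.215 2.48 -3.221
vertex 3.522 3.351 -3.108
vertex 3.992 2.603 -3.401
endloop
endfacet
facet normal 0.097 -0.965 -0.242
outer loop
vertex 3.215 2.48 -3.221
vertex 3.992 2.603 -3.401
vertex 3.55 2.199 -1.965
endloop
endfacet
facet normal 0.097 -0.965 -0.242
outer loop
vertex 3.55 2.199 -1.965
vertex 3.992 2.603 -3.401
vertex 4.327 2.322 -2.145
endloop
endfacet
facet normal 0.252 -0.212 0.944
outer loop
vertex 3.55 2.199 -1.965
vertex 4.327 2.322 -2.145
vertex 3.858 3.069 -1.852
endloop
endfacet
facet normal -0.252 0.212 -0.944
outer loop
vertex 3.992 2.603 -3.401
vertex 3.522 3.351 -3.108
vertex 4.415 3.289 -3.36
endloop
endfacet
facet normal 0.814 -0.482 -0.325
outer loop
vertex 3.992 2.603 -3.401
vertex 4.415 3.289 -3.36
vertex 4.327 2.322 -2.145
endloop
endfacet
facet normal 0.813 -0.483 -0.326
outer loop
vertex 4.327 2.322 -2.145
vertex 4.415 3.289 -3.36
vertex 4.751 3.008 -2.105
endloop
endfacet
facet normal 0.253 -0.211 0.944
outer loop
vertex 4.327 2.322 -2.145
vertex 4.751 3.008 -2.105
vertex 3.858 3.069 -1.852
endloop
endfacet

endsolid


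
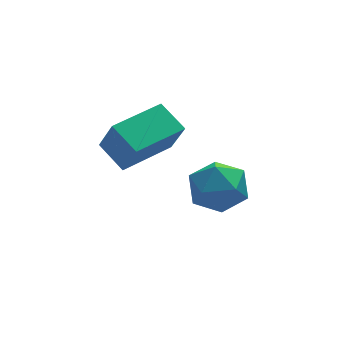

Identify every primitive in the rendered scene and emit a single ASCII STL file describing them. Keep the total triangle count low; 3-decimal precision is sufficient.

solid 
facet normal -0.321 0.557 0.766
outer loop
vertex -1.35 -0.607 1.096
vertex -2.285 -1.002 0.991
vertex -1.606 -1.453 1.604
endloop
endfacet
facet normal 0.370 0.393 0.842
outer loop
vertex -1.35 -0.607 1.096
vertex -1.606 -1.453 1.604
vertex -0.688 -1.379 1.166
endloop
endfacet
facet normal 0.719 0.641 0.270
outer loop
vertex -1.35 -0.607 1.096
vertex -0.688 -1.379 1.166
vertex -0.8 -0.882 0.283
endloop
endfacet
facet normal 0.243 0.957 -0.159
outer loop
vertex -1.35 -0.607 1.096
vertex -0.8 -0.882 0.283
vertex -1.787 -0.649 0.175
endloop
endfacet
facet normal -0.399 0.905 0.148
outer loop
vertex -1.35 -0.607 1.096
vertex -1.787 -0.649 0.175
vertex -2.285 -1.002 0.991
endloop
endfacet
facet normal 0.429 -0.317 0.846
outer loop
vertex -0.688 -1.379 1.166
vertex -1.606 -1.453 1.604
vertex -1.213 -2.251 1.105
endloop
endfacet
facet normal -0.688 -0.053 0.723
outer loop
vertex -1.606 -1.453 1.604
vertex -2.285 -1.002 0.991
vertex -2.2 -2.018 0.997
endloop
endfacet
facet normal -0.815 0.510 -0.277
outer loop
vertex -2.285 -1.002 0.991
vertex -1.787 -0.649 0.175
vertex -2.312 -1.521 0.114
endloop
endfacet
facet normal 0.225 0.594 -0.773
outer loop
vertex -1.787 -0.649 0.175
vertex -0.8 -0.882 0.283
vertex -1.394 -1.447 -0.324
endloop
endfacet
facet normal 0.993 0.083 -0.079
outer loop
vertex -0.8 -0.882 0.283
vertex -0.688 -1.379 1.166
vertex -0.715 -1.898 0.289
endloop
endfacet
facet normal -0.243 -0.957 0.159
outer loop
vertex -1.65 -2.293 0.184
vertex -1.213 -2.251 1.105
vertex -2.2 -2.018 0.997
endloop
endfacet
facet normal -0.719 -0.641 -0.270
outer loop
vertex -1.65 -2.293 0.184
vertex -2.2 -2.018 0.997
vertex -2.312 -1.521 0.114
endloop
endfacet
facet normal -0.370 -0.393 -0.842
outer loop
vertex -1.65 -2.293 0.184
vertex -2.312 -1.521 0.114
vertex -1.394 -1.447 -0.324
endloop
endfacet
facet normal 0.321 -0.557 -0.766
outer loop
vertex -1.65 -2.293 0.184
vertex -1.394 -1.447 -0.324
vertex -0.715 -1.898 0.289
endloop
endfacet
facet normal 0.399 -0.905 -0.148
outer loop
vertex -1.65 -2.293 0.184
vertex -0.715 -1.898 0.289
vertex -1.213 -2.251 1.105
endloop
endfacet
facet normal -0.225 -0.594 0.773
outer loop
vertex -2.2 -2.018 0.997
vertex -1.213 -2.251 1.105
vertex -1.606 -1.453 1.604
endloop
endfacet
facet normal -0.993 -0.083 0.079
outer loop
vertex -2.312 -1.521 0.114
vertex -2.2 -2.018 0.997
vertex -2.285 -1.002 0.991
endloop
endfacet
facet normal -0.429 0.317 -0.846
outer loop
vertex -1.394 -1.447 -0.324
vertex -2.312 -1.521 0.114
vertex -1.787 -0.649 0.175
endloop
endfacet
facet normal 0.688 0.053 -0.723
outer loop
vertex -0.715 -1.898 0.289
vertex -1.394 -1.447 -0.324
vertex -0.8 -0.882 0.283
endloop
endfacet
facet normal 0.815 -0.510 0.277
outer loop
vertex -1.213 -2.251 1.105
vertex -0.715 -1.898 0.289
vertex -0.688 -1.379 1.166
endloop
endfacet
facet normal -0.895 -0.447 -0.004
outer loop
vertex -4.373 -2.868 4.027
vertex -4.829 -1.959 4.543
vertex -4.635 -2.332 2.85
endloop
endfacet
facet normal 0.400 -0.797 -0.452
outer loop
vertex -2.971 -1.501 2.857
vertex -4.373 -2.868 4.027
vertex -4.635 -2.332 2.85
endloop
endfacet
facet normal -0.895 -0.447 -0.004
outer loop
vertex -4.635 -2.332 2.85
vertex -4.829 -1.959 4.543
vertex -5.091 -1.423 3.365
endloop
endfacet
facet normal -0.199 0.406 -0.892
outer loop
vertex -5.091 -1.423 3.365
vertex -2.971 -1.501 2.857
vertex -4.635 -2.332 2.85
endloop
endfacet
facet normal 0.199 -0.406 0.892
outer loop
vertex -4.373 -2.868 4.027
vertex -3.165 -1.128 4.55
vertex -4.829 -1.959 4.543
endloop
endfacet
facet normal 0.400 -0.797 -0.452
outer loop
vertex -2.709 -2.037 4.035
vertex -4.373 -2.868 4.027
vertex -2.971 -1.501 2.857
endloop
endfacet
facet normal 0.198 -0.406 0.892
outer loop
vertex -2.709 -2.037 4.035
vertex -3.165 -1.128 4.55
vertex -4.373 -2.868 4.027
endloop
endfacet
facet normal -0.400 0.797 0.452
outer loop
vertex -4.829 -1.959 4.543
vertex -3.165 -1.128 4.55
vertex -5.091 -1.423 3.365
endloop
endfacet
facet normal -0.199 0.407 -0.892
outer loop
vertex -3.427 -0.592 3.373
vertex -2.971 -1.501 2.857
vertex -5.091 -1.423 3.365
endloop
endfacet
facet normal -0.400 0.797 0.452
outer loop
vertex -5.091 -1.423 3.365
vertex -3.165 -1.128 4.55
vertex -3.427 -0.592 3.373
endloop
endfacet
facet normal 0.895 0.447 0.004
outer loop
vertex -3.427 -0.592 3.373
vertex -2.709 -2.037 4.035
vertex -2.971 -1.501 2.857
endloop
endfacet
facet normal 0.895 0.447 0.004
outer loop
vertex -3.165 -1.128 4.55
vertex -2.709 -2.037 4.035
vertex -3.427 -0.592 3.373
endloop
endfacet

endsolid


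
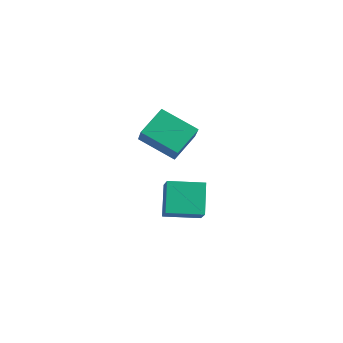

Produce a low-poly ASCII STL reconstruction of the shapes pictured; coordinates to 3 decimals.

solid 
facet normal -0.555 0.452 -0.699
outer loop
vertex 1.455 -1.947 0.621
vertex 2.46 -0.941 0.473
vertex 2.091 -2.731 -0.391
endloop
endfacet
facet normal -0.703 -0.704 0.103
outer loop
vertex 2.74 -3.259 0.427
vertex 1.455 -1.947 0.621
vertex 2.091 -2.731 -0.391
endloop
endfacet
facet normal -0.555 0.452 -0.699
outer loop
vertex 2.091 -2.731 -0.391
vertex 2.46 -0.941 0.473
vertex 3.096 -1.725 -0.539
endloop
endfacet
facet normal 0.445 -0.549 -0.707
outer loop
vertex 3.096 -1.725 -0.539
vertex 2.74 -3.259 0.427
vertex 2.091 -2.731 -0.391
endloop
endfacet
facet normal -0.445 0.549 0.707
outer loop
vertex 1.455 -1.947 0.621
vertex 3.109 -1.469 1.291
vertex 2.46 -0.941 0.473
endloop
endfacet
facet normal -0.703 -0.704 0.103
outer loop
vertex 2.104 -2.475 1.439
vertex 1.455 -1.947 0.621
vertex 2.74 -3.259 0.427
endloop
endfacet
facet normal -0.445 0.549 0.707
outer loop
vertex 2.104 -2.475 1.439
vertex 3.109 -1.469 1.291
vertex 1.455 -1.947 0.621
endloop
endfacet
facet normal 0.703 0.704 -0.103
outer loop
vertex 2.46 -0.941 0.473
vertex 3.109 -1.469 1.291
vertex 3.096 -1.725 -0.539
endloop
endfacet
facet normal 0.445 -0.549 -0.707
outer loop
vertex 3.745 -2.253 0.279
vertex 2.74 -3.259 0.427
vertex 3.096 -1.725 -0.539
endloop
endfacet
facet normal 0.703 0.704 -0.103
outer loop
vertex 3.096 -1.725 -0.539
vertex 3.109 -1.469 1.291
vertex 3.745 -2.253 0.279
endloop
endfacet
facet normal 0.555 -0.452 0.699
outer loop
vertex 3.745 -2.253 0.279
vertex 2.104 -2.475 1.439
vertex 2.74 -3.259 0.427
endloop
endfacet
facet normal 0.555 -0.452 0.699
outer loop
vertex 3.109 -1.469 1.291
vertex 2.104 -2.475 1.439
vertex 3.745 -2.253 0.279
endloop
endfacet
facet normal -0.858 -0.274 0.434
outer loop
vertex -1.863 0.372 0.859
vertex -1.881 1.597 1.596
vertex -2.581 0.983 -0.176
endloop
endfacet
facet normal 0.013 -0.857 -0.515
outer loop
vertex -1.079 1.463 -0.936
vertex -1.863 0.372 0.859
vertex -2.581 0.983 -0.176
endloop
endfacet
facet normal -0.858 -0.273 0.434
outer loop
vertex -2.581 0.983 -0.176
vertex -1.881 1.597 1.596
vertex -2.599 2.209 0.561
endloop
endfacet
facet normal -0.513 0.437 -0.739
outer loop
vertex -2.599 2.209 0.561
vertex -1.079 1.463 -0.936
vertex -2.581 0.983 -0.176
endloop
endfacet
facet normal 0.513 -0.437 0.739
outer loop
vertex -1.863 0.372 0.859
vertex -0.379 2.077 0.836
vertex -1.881 1.597 1.596
endloop
endfacet
facet normal 0.013 -0.857 -0.515
outer loop
vertex -0.361 0.851 0.099
vertex -1.863 0.372 0.859
vertex -1.079 1.463 -0.936
endloop
endfacet
facet normal 0.513 -0.437 0.739
outer loop
vertex -0.361 0.851 0.099
vertex -0.379 2.077 0.836
vertex -1.863 0.372 0.859
endloop
endfacet
facet normal -0.013 0.857 0.516
outer loop
vertex -1.881 1.597 1.596
vertex -0.379 2.077 0.836
vertex -2.599 2.209 0.561
endloop
endfacet
facet normal -0.513 0.437 -0.739
outer loop
vertex -1.097 2.688 -0.199
vertex -1.079 1.463 -0.936
vertex -2.599 2.209 0.561
endloop
endfacet
facet normal -0.013 0.857 0.515
outer loop
vertex -2.599 2.209 0.561
vertex -0.379 2.077 0.836
vertex -1.097 2.688 -0.199
endloop
endfacet
facet normal 0.858 0.274 -0.434
outer loop
vertex -1.097 2.688 -0.199
vertex -0.361 0.851 0.099
vertex -1.079 1.463 -0.936
endloop
endfacet
facet normal 0.858 0.274 -0.434
outer loop
vertex -0.379 2.077 0.836
vertex -0.361 0.851 0.099
vertex -1.097 2.688 -0.199
endloop
endfacet

endsolid


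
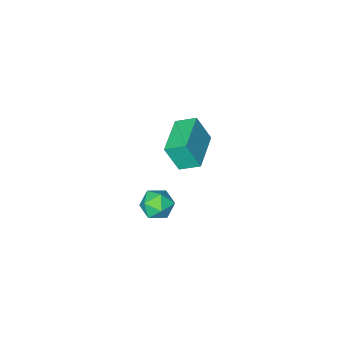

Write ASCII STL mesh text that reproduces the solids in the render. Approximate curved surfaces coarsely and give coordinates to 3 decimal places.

solid 
facet normal -0.725 -0.689 0.010
outer loop
vertex -2.988 -3.449 -1.263
vertex -3.662 -2.732 -0.773
vertex -3.458 -2.974 -2.606
endloop
endfacet
facet normal 0.614 -0.652 -0.445
outer loop
vertex -1.958 -1.548 -2.627
vertex -2.988 -3.449 -1.263
vertex -3.458 -2.974 -2.606
endloop
endfacet
facet normal -0.725 -0.689 0.010
outer loop
vertex -3.458 -2.974 -2.606
vertex -3.662 -2.732 -0.773
vertex -4.133 -2.257 -2.116
endloop
endfacet
facet normal -0.314 0.317 -0.895
outer loop
vertex -4.133 -2.257 -2.116
vertex -1.958 -1.548 -2.627
vertex -3.458 -2.974 -2.606
endloop
endfacet
facet normal 0.314 -0.317 0.895
outer loop
vertex -2.988 -3.449 -1.263
vertex -2.162 -1.306 -0.794
vertex -3.662 -2.732 -0.773
endloop
endfacet
facet normal 0.613 -0.652 -0.446
outer loop
vertex -1.487 -2.023 -1.284
vertex -2.988 -3.449 -1.263
vertex -1.958 -1.548 -2.627
endloop
endfacet
facet normal 0.313 -0.317 0.895
outer loop
vertex -1.487 -2.023 -1.284
vertex -2.162 -1.306 -0.794
vertex -2.988 -3.449 -1.263
endloop
endfacet
facet normal -0.613 0.652 0.446
outer loop
vertex -3.662 -2.732 -0.773
vertex -2.162 -1.306 -0.794
vertex -4.133 -2.257 -2.116
endloop
endfacet
facet normal -0.314 0.317 -0.895
outer loop
vertex -2.632 -0.831 -2.137
vertex -1.958 -1.548 -2.627
vertex -4.133 -2.257 -2.116
endloop
endfacet
facet normal -0.613 0.652 0.445
outer loop
vertex -4.133 -2.257 -2.116
vertex -2.162 -1.306 -0.794
vertex -2.632 -0.831 -2.137
endloop
endfacet
facet normal 0.725 0.689 -0.011
outer loop
vertex -2.632 -0.831 -2.137
vertex -1.487 -2.023 -1.284
vertex -1.958 -1.548 -2.627
endloop
endfacet
facet normal 0.725 0.689 -0.010
outer loop
vertex -2.162 -1.306 -0.794
vertex -1.487 -2.023 -1.284
vertex -2.632 -0.831 -2.137
endloop
endfacet
facet normal -0.995 0.098 0.031
outer loop
vertex 1.457 3.015 1.058
vertex 1.451 2.721 1.789
vertex 1.524 3.498 1.678
endloop
endfacet
facet normal -0.703 0.596 -0.388
outer loop
vertex 1.457 3.015 1.058
vertex 1.524 3.498 1.678
vertex 1.973 3.612 1.04
endloop
endfacet
facet normal -0.337 0.264 -0.904
outer loop
vertex 1.457 3.015 1.058
vertex 1.973 3.612 1.04
vertex 2.177 2.905 0.757
endloop
endfacet
facet normal -0.403 -0.439 -0.803
outer loop
vertex 1.457 3.015 1.058
vertex 2.177 2.905 0.757
vertex 1.855 2.354 1.22
endloop
endfacet
facet normal -0.809 -0.542 -0.225
outer loop
vertex 1.457 3.015 1.058
vertex 1.855 2.354 1.22
vertex 1.451 2.721 1.789
endloop
endfacet
facet normal -0.240 0.971 0.004
outer loop
vertex 1.973 3.612 1.04
vertex 1.524 3.498 1.678
vertex 2.285 3.686 1.76
endloop
endfacet
facet normal -0.712 0.164 0.683
outer loop
vertex 1.524 3.498 1.678
vertex 1.451 2.721 1.789
vertex 1.963 3.135 2.223
endloop
endfacet
facet normal -0.413 -0.870 0.268
outer loop
vertex 1.451 2.721 1.789
vertex 1.855 2.354 1.22
vertex 2.167 2.428 1.94
endloop
endfacet
facet normal 0.246 -0.704 -0.667
outer loop
vertex 1.855 2.354 1.22
vertex 2.177 2.905 0.757
vertex 2.616 2.542 1.302
endloop
endfacet
facet normal 0.352 0.434 -0.829
outer loop
vertex 2.177 2.905 0.757
vertex 1.973 3.612 1.04
vertex 2.689 3.319 1.191
endloop
endfacet
facet normal 0.403 0.439 0.803
outer loop
vertex 2.683 3.025 1.922
vertex 2.285 3.686 1.76
vertex 1.963 3.135 2.223
endloop
endfacet
facet normal 0.337 -0.264 0.904
outer loop
vertex 2.683 3.025 1.922
vertex 1.963 3.135 2.223
vertex 2.167 2.428 1.94
endloop
endfacet
facet normal 0.703 -0.596 0.388
outer loop
vertex 2.683 3.025 1.922
vertex 2.167 2.428 1.94
vertex 2.616 2.542 1.302
endloop
endfacet
facet normal 0.995 -0.098 -0.031
outer loop
vertex 2.683 3.025 1.922
vertex 2.616 2.542 1.302
vertex 2.689 3.319 1.191
endloop
endfacet
facet normal 0.809 0.542 0.225
outer loop
vertex 2.683 3.025 1.922
vertex 2.689 3.319 1.191
vertex 2.285 3.686 1.76
endloop
endfacet
facet normal -0.246 0.704 0.667
outer loop
vertex 1.963 3.135 2.223
vertex 2.285 3.686 1.76
vertex 1.524 3.498 1.678
endloop
endfacet
facet normal -0.352 -0.434 0.829
outer loop
vertex 2.167 2.428 1.94
vertex 1.963 3.135 2.223
vertex 1.451 2.721 1.789
endloop
endfacet
facet normal 0.240 -0.971 -0.004
outer loop
vertex 2.616 2.542 1.302
vertex 2.167 2.428 1.94
vertex 1.855 2.354 1.22
endloop
endfacet
facet normal 0.712 -0.164 -0.683
outer loop
vertex 2.689 3.319 1.191
vertex 2.616 2.542 1.302
vertex 2.177 2.905 0.757
endloop
endfacet
facet normal 0.413 0.870 -0.268
outer loop
vertex 2.285 3.686 1.76
vertex 2.689 3.319 1.191
vertex 1.973 3.612 1.04
endloop
endfacet

endsolid


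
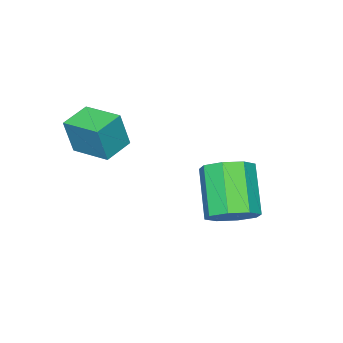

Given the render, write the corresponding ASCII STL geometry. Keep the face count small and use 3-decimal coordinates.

solid 
facet normal 0.482 0.492 -0.725
outer loop
vertex 0.689 1.045 -3.99
vertex 0.072 0.772 -4.585
vertex 0.161 1.484 -4.043
endloop
endfacet
facet normal 0.425 0.593 0.684
outer loop
vertex 0.689 1.045 -3.99
vertex 0.161 1.484 -4.043
vertex -0.275 0.062 -2.539
endloop
endfacet
facet normal 0.425 0.593 0.684
outer loop
vertex -0.275 0.062 -2.539
vertex 0.161 1.484 -4.043
vertex -0.803 0.501 -2.592
endloop
endfacet
facet normal -0.482 -0.492 0.725
outer loop
vertex -0.275 0.062 -2.539
vertex -0.803 0.501 -2.592
vertex -0.892 -0.212 -3.135
endloop
endfacet
facet normal 0.482 0.492 -0.725
outer loop
vertex 0.161 1.484 -4.043
vertex 0.072 0.772 -4.585
vertex -0.419 1.506 -4.414
endloop
endfacet
facet normal -0.242 0.870 0.429
outer loop
vertex 0.161 1.484 -4.043
vertex -0.419 1.506 -4.414
vertex -0.803 0.501 -2.592
endloop
endfacet
facet normal -0.242 0.870 0.429
outer loop
vertex -0.803 0.501 -2.592
vertex -0.419 1.506 -4.414
vertex -1.383 0.523 -2.963
endloop
endfacet
facet normal -0.482 -0.492 0.725
outer loop
vertex -0.803 0.501 -2.592
vertex -1.383 0.523 -2.963
vertex -0.892 -0.212 -3.135
endloop
endfacet
facet normal 0.482 0.492 -0.725
outer loop
vertex -0.419 1.506 -4.414
vertex 0.072 0.772 -4.585
vertex -0.711 1.098 -4.885
endloop
endfacet
facet normal -0.766 0.638 -0.077
outer loop
vertex -0.419 1.506 -4.414
vertex -0.711 1.098 -4.885
vertex -1.383 0.523 -2.963
endloop
endfacet
facet normal -0.766 0.639 -0.077
outer loop
vertex -1.383 0.523 -2.963
vertex -0.711 1.098 -4.885
vertex -1.676 0.115 -3.435
endloop
endfacet
facet normal -0.482 -0.492 0.725
outer loop
vertex -1.383 0.523 -2.963
vertex -1.676 0.115 -3.435
vertex -0.892 -0.212 -3.135
endloop
endfacet
facet normal 0.482 0.491 -0.725
outer loop
vertex -0.711 1.098 -4.885
vertex 0.072 0.772 -4.585
vertex -0.545 0.498 -5.181
endloop
endfacet
facet normal -0.842 0.033 -0.538
outer loop
vertex -0.711 1.098 -4.885
vertex -0.545 0.498 -5.181
vertex -1.676 0.115 -3.435
endloop
endfacet
facet normal -0.842 0.031 -0.539
outer loop
vertex -1.676 0.115 -3.435
vertex -0.545 0.498 -5.181
vertex -1.509 -0.485 -3.73
endloop
endfacet
facet normal -0.482 -0.491 0.725
outer loop
vertex -1.676 0.115 -3.435
vertex -1.509 -0.485 -3.73
vertex -0.892 -0.212 -3.135
endloop
endfacet
facet normal 0.482 0.492 -0.725
outer loop
vertex -0.545 0.498 -5.181
vertex 0.072 0.772 -4.585
vertex -0.017 0.059 -5.128
endloop
endfacet
facet normal -0.425 -0.593 -0.684
outer loop
vertex -0.545 0.498 -5.181
vertex -0.017 0.059 -5.128
vertex -1.509 -0.485 -3.73
endloop
endfacet
facet normal -0.425 -0.593 -0.684
outer loop
vertex -1.509 -0.485 -3.73
vertex -0.017 0.059 -5.128
vertex -0.981 -0.924 -3.677
endloop
endfacet
facet normal -0.482 -0.492 0.725
outer loop
vertex -1.509 -0.485 -3.73
vertex -0.981 -0.924 -3.677
vertex -0.892 -0.212 -3.135
endloop
endfacet
facet normal 0.482 0.492 -0.725
outer loop
vertex -0.017 0.059 -5.128
vertex 0.072 0.772 -4.585
vertex 0.563 0.037 -4.757
endloop
endfacet
facet normal 0.242 -0.870 -0.429
outer loop
vertex -0.017 0.059 -5.128
vertex 0.563 0.037 -4.757
vertex -0.981 -0.924 -3.677
endloop
endfacet
facet normal 0.242 -0.870 -0.429
outer loop
vertex -0.981 -0.924 -3.677
vertex 0.563 0.037 -4.757
vertex -0.401 -0.946 -3.306
endloop
endfacet
facet normal -0.482 -0.492 0.725
outer loop
vertex -0.981 -0.924 -3.677
vertex -0.401 -0.946 -3.306
vertex -0.892 -0.212 -3.135
endloop
endfacet
facet normal 0.482 0.492 -0.725
outer loop
vertex 0.563 0.037 -4.757
vertex 0.072 0.772 -4.585
vertex 0.856 0.445 -4.285
endloop
endfacet
facet normal 0.766 -0.638 0.076
outer loop
vertex 0.563 0.037 -4.757
vertex 0.856 0.445 -4.285
vertex -0.401 -0.946 -3.306
endloop
endfacet
facet normal 0.766 -0.638 0.078
outer loop
vertex -0.401 -0.946 -3.306
vertex 0.856 0.445 -4.285
vertex -0.109 -0.538 -2.835
endloop
endfacet
facet normal -0.482 -0.492 0.725
outer loop
vertex -0.401 -0.946 -3.306
vertex -0.109 -0.538 -2.835
vertex -0.892 -0.212 -3.135
endloop
endfacet
facet normal 0.482 0.491 -0.725
outer loop
vertex 0.856 0.445 -4.285
vertex 0.072 0.772 -4.585
vertex 0.689 1.045 -3.99
endloop
endfacet
facet normal 0.842 -0.031 0.539
outer loop
vertex 0.856 0.445 -4.285
vertex 0.689 1.045 -3.99
vertex -0.109 -0.538 -2.835
endloop
endfacet
facet normal 0.842 -0.032 0.538
outer loop
vertex -0.109 -0.538 -2.835
vertex 0.689 1.045 -3.99
vertex -0.275 0.062 -2.539
endloop
endfacet
facet normal -0.482 -0.491 0.725
outer loop
vertex -0.109 -0.538 -2.835
vertex -0.275 0.062 -2.539
vertex -0.892 -0.212 -3.135
endloop
endfacet
facet normal -0.973 -0.007 0.229
outer loop
vertex 2.255 -3.279 -0.121
vertex 2.273 -1.885 -0.001
vertex 1.946 -3.163 -1.43
endloop
endfacet
facet normal -0.013 -0.996 -0.085
outer loop
vertex 3.007 -3.155 -1.679
vertex 2.255 -3.279 -0.121
vertex 1.946 -3.163 -1.43
endloop
endfacet
facet normal -0.973 -0.007 0.229
outer loop
vertex 1.946 -3.163 -1.43
vertex 2.273 -1.885 -0.001
vertex 1.964 -1.768 -1.31
endloop
endfacet
facet normal -0.228 0.086 -0.970
outer loop
vertex 1.964 -1.768 -1.31
vertex 3.007 -3.155 -1.679
vertex 1.946 -3.163 -1.43
endloop
endfacet
facet normal 0.228 -0.086 0.970
outer loop
vertex 2.255 -3.279 -0.121
vertex 3.334 -1.877 -0.25
vertex 2.273 -1.885 -0.001
endloop
endfacet
facet normal -0.014 -0.996 -0.086
outer loop
vertex 3.316 -3.272 -0.37
vertex 2.255 -3.279 -0.121
vertex 3.007 -3.155 -1.679
endloop
endfacet
facet normal 0.228 -0.086 0.970
outer loop
vertex 3.316 -3.272 -0.37
vertex 3.334 -1.877 -0.25
vertex 2.255 -3.279 -0.121
endloop
endfacet
facet normal 0.013 0.996 0.086
outer loop
vertex 2.273 -1.885 -0.001
vertex 3.334 -1.877 -0.25
vertex 1.964 -1.768 -1.31
endloop
endfacet
facet normal -0.228 0.086 -0.970
outer loop
vertex 3.025 -1.761 -1.559
vertex 3.007 -3.155 -1.679
vertex 1.964 -1.768 -1.31
endloop
endfacet
facet normal 0.013 0.996 0.085
outer loop
vertex 1.964 -1.768 -1.31
vertex 3.334 -1.877 -0.25
vertex 3.025 -1.761 -1.559
endloop
endfacet
facet normal 0.973 0.007 -0.229
outer loop
vertex 3.025 -1.761 -1.559
vertex 3.316 -3.272 -0.37
vertex 3.007 -3.155 -1.679
endloop
endfacet
facet normal 0.973 0.007 -0.229
outer loop
vertex 3.334 -1.877 -0.25
vertex 3.316 -3.272 -0.37
vertex 3.025 -1.761 -1.559
endloop
endfacet

endsolid


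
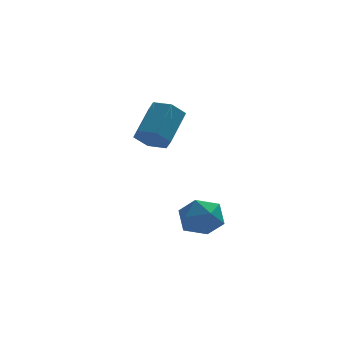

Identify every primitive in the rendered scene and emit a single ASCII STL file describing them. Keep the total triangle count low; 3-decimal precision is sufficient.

solid 
facet normal 0.237 0.416 0.878
outer loop
vertex 3.184 -1.735 -3.019
vertex 2.827 -2.719 -2.456
vertex 3.957 -2.614 -2.811
endloop
endfacet
facet normal 0.658 0.663 0.357
outer loop
vertex 3.184 -1.735 -3.019
vertex 3.957 -2.614 -2.811
vertex 3.962 -2.055 -3.859
endloop
endfacet
facet normal 0.242 0.960 -0.141
outer loop
vertex 3.184 -1.735 -3.019
vertex 3.962 -2.055 -3.859
vertex 2.836 -1.814 -4.152
endloop
endfacet
facet normal -0.436 0.897 0.071
outer loop
vertex 3.184 -1.735 -3.019
vertex 2.836 -1.814 -4.152
vertex 2.135 -2.224 -3.285
endloop
endfacet
facet normal -0.439 0.561 0.702
outer loop
vertex 3.184 -1.735 -3.019
vertex 2.135 -2.224 -3.285
vertex 2.827 -2.719 -2.456
endloop
endfacet
facet normal 0.993 0.106 0.061
outer loop
vertex 3.962 -2.055 -3.859
vertex 3.957 -2.614 -2.811
vertex 4.085 -3.236 -3.815
endloop
endfacet
facet normal 0.311 -0.293 0.904
outer loop
vertex 3.957 -2.614 -2.811
vertex 2.827 -2.719 -2.456
vertex 3.384 -3.646 -2.948
endloop
endfacet
facet normal -0.783 -0.059 0.619
outer loop
vertex 2.827 -2.719 -2.456
vertex 2.135 -2.224 -3.285
vertex 2.258 -3.405 -3.241
endloop
endfacet
facet normal -0.778 0.485 -0.400
outer loop
vertex 2.135 -2.224 -3.285
vertex 2.836 -1.814 -4.152
vertex 2.263 -2.846 -4.289
endloop
endfacet
facet normal 0.319 0.587 -0.744
outer loop
vertex 2.836 -1.814 -4.152
vertex 3.962 -2.055 -3.859
vertex 3.393 -2.741 -4.644
endloop
endfacet
facet normal 0.436 -0.897 -0.071
outer loop
vertex 3.036 -3.725 -4.081
vertex 4.085 -3.236 -3.815
vertex 3.384 -3.646 -2.948
endloop
endfacet
facet normal -0.242 -0.960 0.141
outer loop
vertex 3.036 -3.725 -4.081
vertex 3.384 -3.646 -2.948
vertex 2.258 -3.405 -3.241
endloop
endfacet
facet normal -0.658 -0.663 -0.357
outer loop
vertex 3.036 -3.725 -4.081
vertex 2.258 -3.405 -3.241
vertex 2.263 -2.846 -4.289
endloop
endfacet
facet normal -0.237 -0.416 -0.878
outer loop
vertex 3.036 -3.725 -4.081
vertex 2.263 -2.846 -4.289
vertex 3.393 -2.741 -4.644
endloop
endfacet
facet normal 0.439 -0.561 -0.702
outer loop
vertex 3.036 -3.725 -4.081
vertex 3.393 -2.741 -4.644
vertex 4.085 -3.236 -3.815
endloop
endfacet
facet normal 0.778 -0.485 0.400
outer loop
vertex 3.384 -3.646 -2.948
vertex 4.085 -3.236 -3.815
vertex 3.957 -2.614 -2.811
endloop
endfacet
facet normal -0.319 -0.587 0.744
outer loop
vertex 2.258 -3.405 -3.241
vertex 3.384 -3.646 -2.948
vertex 2.827 -2.719 -2.456
endloop
endfacet
facet normal -0.993 -0.106 -0.061
outer loop
vertex 2.263 -2.846 -4.289
vertex 2.258 -3.405 -3.241
vertex 2.135 -2.224 -3.285
endloop
endfacet
facet normal -0.311 0.293 -0.904
outer loop
vertex 3.393 -2.741 -4.644
vertex 2.263 -2.846 -4.289
vertex 2.836 -1.814 -4.152
endloop
endfacet
facet normal 0.783 0.059 -0.619
outer loop
vertex 4.085 -3.236 -3.815
vertex 3.393 -2.741 -4.644
vertex 3.962 -2.055 -3.859
endloop
endfacet
facet normal -0.429 -0.649 -0.628
outer loop
vertex 2.167 2.171 -0.954
vertex 1.459 1.992 -0.285
vertex 1.34 2.715 -0.951
endloop
endfacet
facet normal 0.343 0.526 -0.778
outer loop
vertex 2.167 2.171 -0.954
vertex 1.34 2.715 -0.951
vertex 3.089 3.567 0.397
endloop
endfacet
facet normal 0.344 0.526 -0.778
outer loop
vertex 3.089 3.567 0.397
vertex 1.34 2.715 -0.951
vertex 2.261 4.111 0.399
endloop
endfacet
facet normal 0.428 0.650 0.628
outer loop
vertex 3.089 3.567 0.397
vertex 2.261 4.111 0.399
vertex 2.381 3.388 1.065
endloop
endfacet
facet normal -0.428 -0.649 -0.629
outer loop
vertex 1.34 2.715 -0.951
vertex 1.459 1.992 -0.285
vertex 0.632 2.535 -0.283
endloop
endfacet
facet normal -0.553 0.738 -0.387
outer loop
vertex 1.34 2.715 -0.951
vertex 0.632 2.535 -0.283
vertex 2.261 4.111 0.399
endloop
endfacet
facet normal -0.552 0.738 -0.387
outer loop
vertex 2.261 4.111 0.399
vertex 0.632 2.535 -0.283
vertex 1.553 3.932 1.068
endloop
endfacet
facet normal 0.429 0.649 0.628
outer loop
vertex 2.261 4.111 0.399
vertex 1.553 3.932 1.068
vertex 2.381 3.388 1.065
endloop
endfacet
facet normal -0.428 -0.650 -0.628
outer loop
vertex 0.632 2.535 -0.283
vertex 1.459 1.992 -0.285
vertex 0.751 1.813 0.383
endloop
endfacet
facet normal -0.896 0.213 0.391
outer loop
vertex 0.632 2.535 -0.283
vertex 0.751 1.813 0.383
vertex 1.553 3.932 1.068
endloop
endfacet
facet normal -0.895 0.212 0.392
outer loop
vertex 1.553 3.932 1.068
vertex 0.751 1.813 0.383
vertex 1.673 3.209 1.734
endloop
endfacet
facet normal 0.429 0.649 0.628
outer loop
vertex 1.553 3.932 1.068
vertex 1.673 3.209 1.734
vertex 2.381 3.388 1.065
endloop
endfacet
facet normal -0.428 -0.650 -0.628
outer loop
vertex 0.751 1.813 0.383
vertex 1.459 1.992 -0.285
vertex 1.579 1.269 0.381
endloop
endfacet
facet normal -0.344 -0.526 0.778
outer loop
vertex 0.751 1.813 0.383
vertex 1.579 1.269 0.381
vertex 1.673 3.209 1.734
endloop
endfacet
facet normal -0.343 -0.526 0.778
outer loop
vertex 1.673 3.209 1.734
vertex 1.579 1.269 0.381
vertex 2.5 2.665 1.731
endloop
endfacet
facet normal 0.429 0.649 0.628
outer loop
vertex 1.673 3.209 1.734
vertex 2.5 2.665 1.731
vertex 2.381 3.388 1.065
endloop
endfacet
facet normal -0.429 -0.649 -0.628
outer loop
vertex 1.579 1.269 0.381
vertex 1.459 1.992 -0.285
vertex 2.287 1.448 -0.288
endloop
endfacet
facet normal 0.552 -0.738 0.387
outer loop
vertex 1.579 1.269 0.381
vertex 2.287 1.448 -0.288
vertex 2.5 2.665 1.731
endloop
endfacet
facet normal 0.553 -0.738 0.387
outer loop
vertex 2.5 2.665 1.731
vertex 2.287 1.448 -0.288
vertex 3.208 2.845 1.063
endloop
endfacet
facet normal 0.428 0.649 0.629
outer loop
vertex 2.5 2.665 1.731
vertex 3.208 2.845 1.063
vertex 2.381 3.388 1.065
endloop
endfacet
facet normal -0.429 -0.649 -0.628
outer loop
vertex 2.287 1.448 -0.288
vertex 1.459 1.992 -0.285
vertex 2.167 2.171 -0.954
endloop
endfacet
facet normal 0.896 -0.212 -0.391
outer loop
vertex 2.287 1.448 -0.288
vertex 2.167 2.171 -0.954
vertex 3.208 2.845 1.063
endloop
endfacet
facet normal 0.895 -0.213 -0.391
outer loop
vertex 3.208 2.845 1.063
vertex 2.167 2.171 -0.954
vertex 3.089 3.567 0.397
endloop
endfacet
facet normal 0.428 0.650 0.628
outer loop
vertex 3.208 2.845 1.063
vertex 3.089 3.567 0.397
vertex 2.381 3.388 1.065
endloop
endfacet

endsolid


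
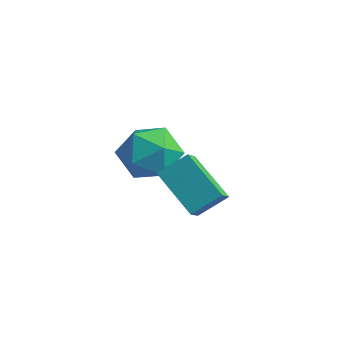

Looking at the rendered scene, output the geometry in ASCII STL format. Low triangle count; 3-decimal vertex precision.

solid 
facet normal 0.208 0.939 0.273
outer loop
vertex -0.121 0.991 -0.379
vertex 0.242 0.587 0.736
vertex 1.064 0.674 -0.189
endloop
endfacet
facet normal 0.297 0.853 -0.430
outer loop
vertex -0.121 0.991 -0.379
vertex 1.064 0.674 -0.189
vertex 0.494 0.343 -1.24
endloop
endfacet
facet normal -0.322 0.632 -0.705
outer loop
vertex -0.121 0.991 -0.379
vertex 0.494 0.343 -1.24
vertex -0.68 0.052 -0.965
endloop
endfacet
facet normal -0.795 0.581 -0.173
outer loop
vertex -0.121 0.991 -0.379
vertex -0.68 0.052 -0.965
vertex -0.836 0.202 0.257
endloop
endfacet
facet normal -0.467 0.772 0.432
outer loop
vertex -0.121 0.991 -0.379
vertex -0.836 0.202 0.257
vertex 0.242 0.587 0.736
endloop
endfacet
facet normal 0.780 0.336 -0.529
outer loop
vertex 0.494 0.343 -1.24
vertex 1.064 0.674 -0.189
vertex 1.236 -0.462 -0.657
endloop
endfacet
facet normal 0.635 0.476 0.609
outer loop
vertex 1.064 0.674 -0.189
vertex 0.242 0.587 0.736
vertex 1.08 -0.312 0.565
endloop
endfacet
facet normal -0.458 0.205 0.865
outer loop
vertex 0.242 0.587 0.736
vertex -0.836 0.202 0.257
vertex -0.094 -0.603 0.84
endloop
endfacet
facet normal -0.988 -0.103 -0.114
outer loop
vertex -0.836 0.202 0.257
vertex -0.68 0.052 -0.965
vertex -0.664 -0.934 -0.211
endloop
endfacet
facet normal -0.223 -0.022 -0.975
outer loop
vertex -0.68 0.052 -0.965
vertex 0.494 0.343 -1.24
vertex 0.158 -0.847 -1.136
endloop
endfacet
facet normal 0.795 -0.581 0.173
outer loop
vertex 0.521 -1.251 -0.021
vertex 1.236 -0.462 -0.657
vertex 1.08 -0.312 0.565
endloop
endfacet
facet normal 0.322 -0.632 0.705
outer loop
vertex 0.521 -1.251 -0.021
vertex 1.08 -0.312 0.565
vertex -0.094 -0.603 0.84
endloop
endfacet
facet normal -0.297 -0.853 0.430
outer loop
vertex 0.521 -1.251 -0.021
vertex -0.094 -0.603 0.84
vertex -0.664 -0.934 -0.211
endloop
endfacet
facet normal -0.208 -0.939 -0.273
outer loop
vertex 0.521 -1.251 -0.021
vertex -0.664 -0.934 -0.211
vertex 0.158 -0.847 -1.136
endloop
endfacet
facet normal 0.467 -0.772 -0.432
outer loop
vertex 0.521 -1.251 -0.021
vertex 0.158 -0.847 -1.136
vertex 1.236 -0.462 -0.657
endloop
endfacet
facet normal 0.988 0.103 0.114
outer loop
vertex 1.08 -0.312 0.565
vertex 1.236 -0.462 -0.657
vertex 1.064 0.674 -0.189
endloop
endfacet
facet normal 0.223 0.022 0.975
outer loop
vertex -0.094 -0.603 0.84
vertex 1.08 -0.312 0.565
vertex 0.242 0.587 0.736
endloop
endfacet
facet normal -0.780 -0.336 0.529
outer loop
vertex -0.664 -0.934 -0.211
vertex -0.094 -0.603 0.84
vertex -0.836 0.202 0.257
endloop
endfacet
facet normal -0.635 -0.476 -0.609
outer loop
vertex 0.158 -0.847 -1.136
vertex -0.664 -0.934 -0.211
vertex -0.68 0.052 -0.965
endloop
endfacet
facet normal 0.458 -0.205 -0.865
outer loop
vertex 1.236 -0.462 -0.657
vertex 0.158 -0.847 -1.136
vertex 0.494 0.343 -1.24
endloop
endfacet
facet normal -0.856 0.081 0.511
outer loop
vertex 2.475 -2.021 0.929
vertex 2.994 -1.134 1.658
vertex 2.212 -1.428 0.395
endloop
endfacet
facet normal -0.412 -0.704 -0.579
outer loop
vertex 3.906 -1.586 -0.618
vertex 2.475 -2.021 0.929
vertex 2.212 -1.428 0.395
endloop
endfacet
facet normal -0.856 0.081 0.511
outer loop
vertex 2.212 -1.428 0.395
vertex 2.994 -1.134 1.658
vertex 2.731 -0.541 1.124
endloop
endfacet
facet normal -0.314 0.706 -0.635
outer loop
vertex 2.731 -0.541 1.124
vertex 3.906 -1.586 -0.618
vertex 2.212 -1.428 0.395
endloop
endfacet
facet normal 0.314 -0.706 0.635
outer loop
vertex 2.475 -2.021 0.929
vertex 4.688 -1.292 0.645
vertex 2.994 -1.134 1.658
endloop
endfacet
facet normal -0.412 -0.704 -0.579
outer loop
vertex 4.169 -2.179 -0.084
vertex 2.475 -2.021 0.929
vertex 3.906 -1.586 -0.618
endloop
endfacet
facet normal 0.314 -0.706 0.635
outer loop
vertex 4.169 -2.179 -0.084
vertex 4.688 -1.292 0.645
vertex 2.475 -2.021 0.929
endloop
endfacet
facet normal 0.412 0.704 0.579
outer loop
vertex 2.994 -1.134 1.658
vertex 4.688 -1.292 0.645
vertex 2.731 -0.541 1.124
endloop
endfacet
facet normal -0.314 0.706 -0.635
outer loop
vertex 4.425 -0.699 0.111
vertex 3.906 -1.586 -0.618
vertex 2.731 -0.541 1.124
endloop
endfacet
facet normal 0.412 0.704 0.579
outer loop
vertex 2.731 -0.541 1.124
vertex 4.688 -1.292 0.645
vertex 4.425 -0.699 0.111
endloop
endfacet
facet normal 0.856 -0.081 -0.511
outer loop
vertex 4.425 -0.699 0.111
vertex 4.169 -2.179 -0.084
vertex 3.906 -1.586 -0.618
endloop
endfacet
facet normal 0.856 -0.081 -0.511
outer loop
vertex 4.688 -1.292 0.645
vertex 4.169 -2.179 -0.084
vertex 4.425 -0.699 0.111
endloop
endfacet

endsolid
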